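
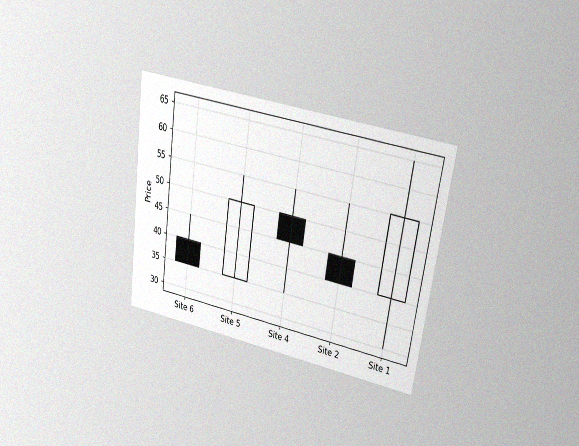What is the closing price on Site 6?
35

The chart is tilted about 8° clockwise and viewed at a slight angle, with some photo noise. The Site 6 candle closes at 35.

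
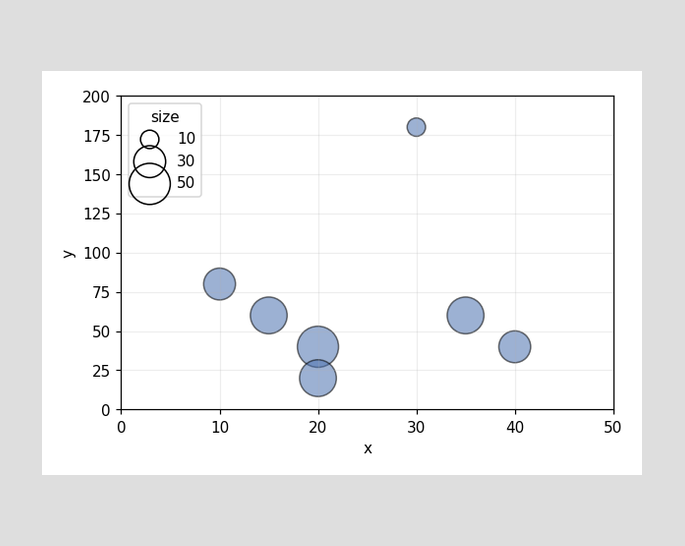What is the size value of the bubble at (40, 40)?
30

Matching the bubble at (40, 40) against the size legend gives 30.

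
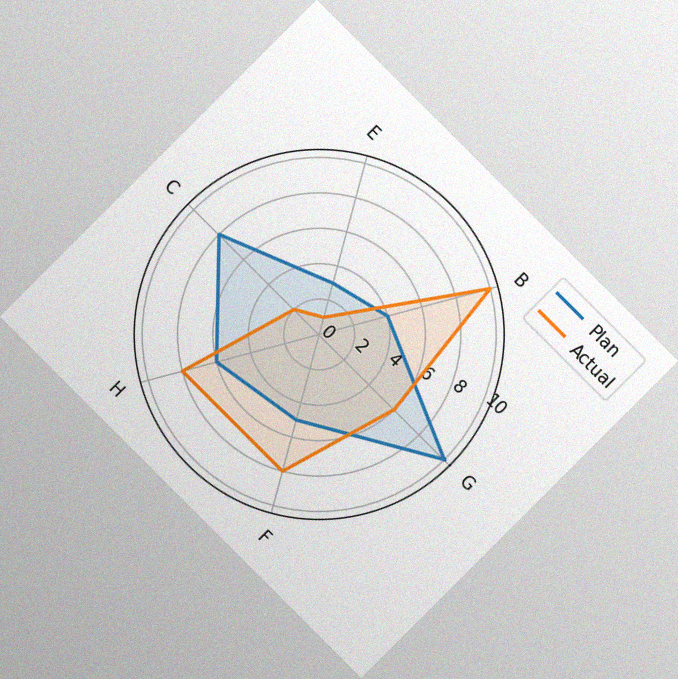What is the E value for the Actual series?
The chart is tilted about 45° clockwise, with some photo noise. On the E axis, Actual reaches 1.

1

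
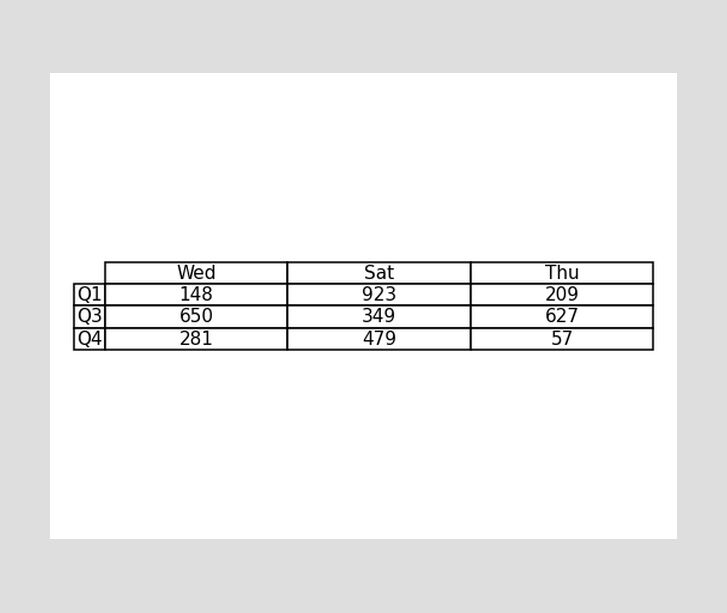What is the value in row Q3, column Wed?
The (Q3, Wed) cell reads 650.

650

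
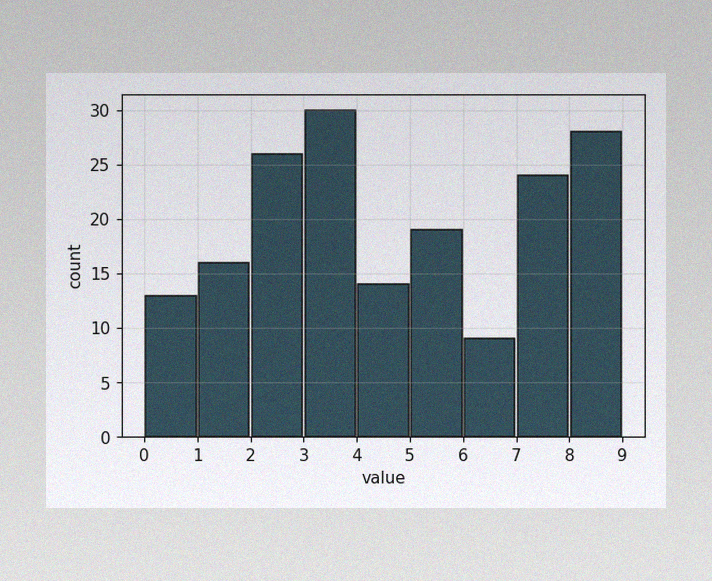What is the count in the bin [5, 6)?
The image has some photo noise and uneven lighting. The [5, 6) bin has height 19.

19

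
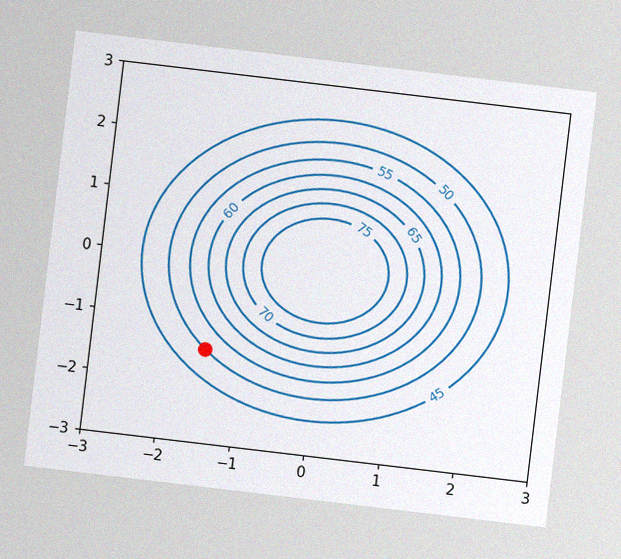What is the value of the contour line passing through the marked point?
The chart is tilted about 7° clockwise, with some photo noise. The marked point sits on the contour labelled 50.

50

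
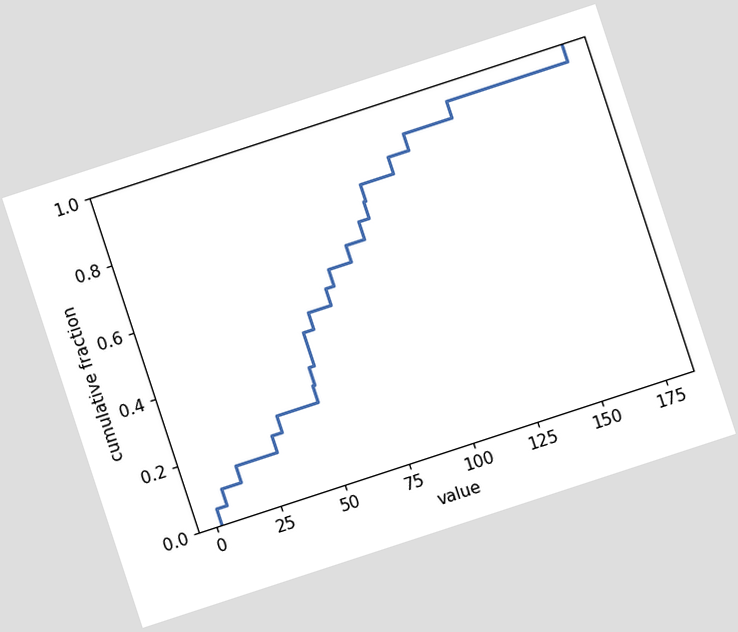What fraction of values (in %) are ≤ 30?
The chart is tilted about 18° counter-clockwise. At x=30 the ECDF step is at 20%.

20%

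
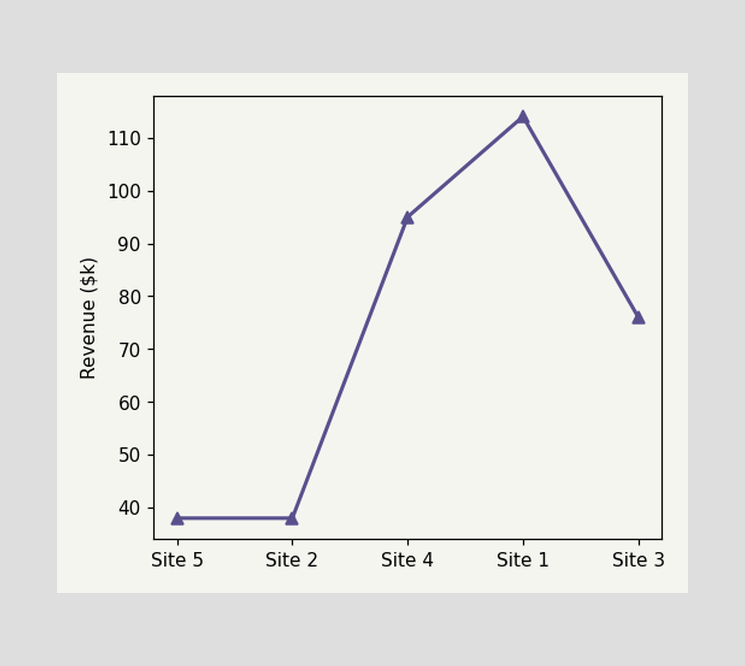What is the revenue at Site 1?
$114k

At Site 1, the line is at $114k.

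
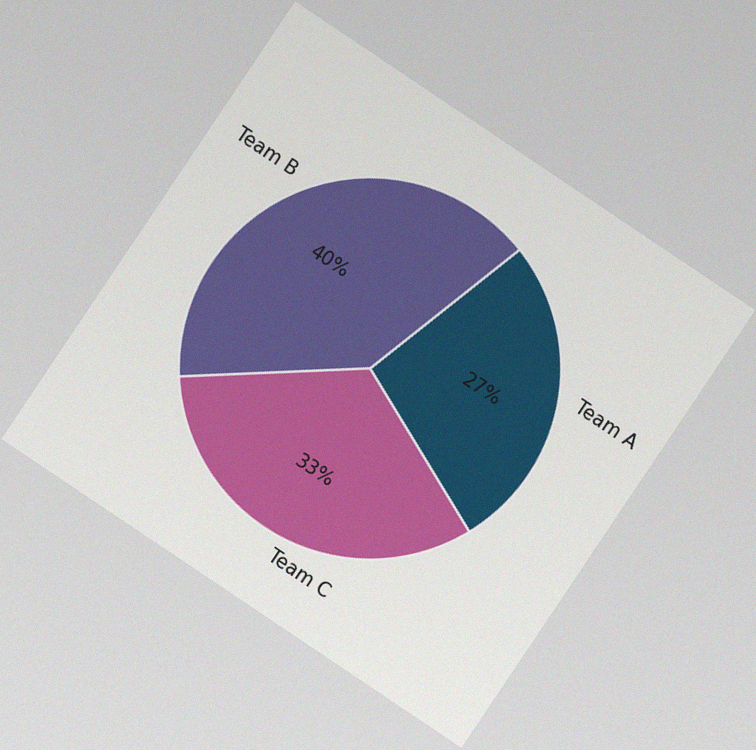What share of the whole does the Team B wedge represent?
The chart is tilted about 34° clockwise, with some photo noise. The Team B slice takes up 40% of the pie.

40%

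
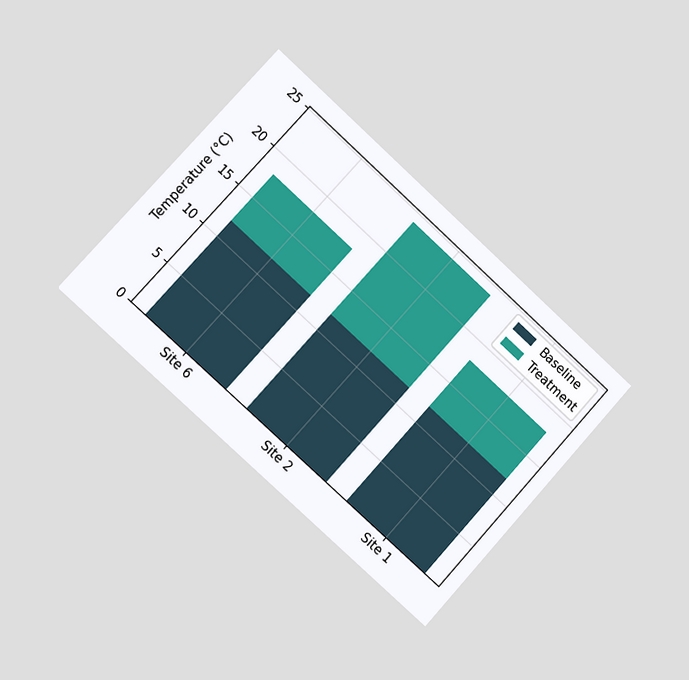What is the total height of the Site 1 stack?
The chart is tilted about 42° clockwise and viewed slightly from the left. The Site 1 stack's top reaches 18°C on the y-axis.

18°C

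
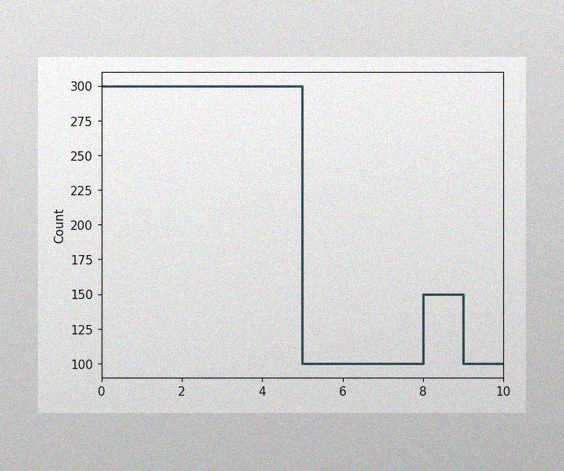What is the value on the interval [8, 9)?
The image has some photo noise and uneven lighting. On [8, 9) the step sits at 150.

150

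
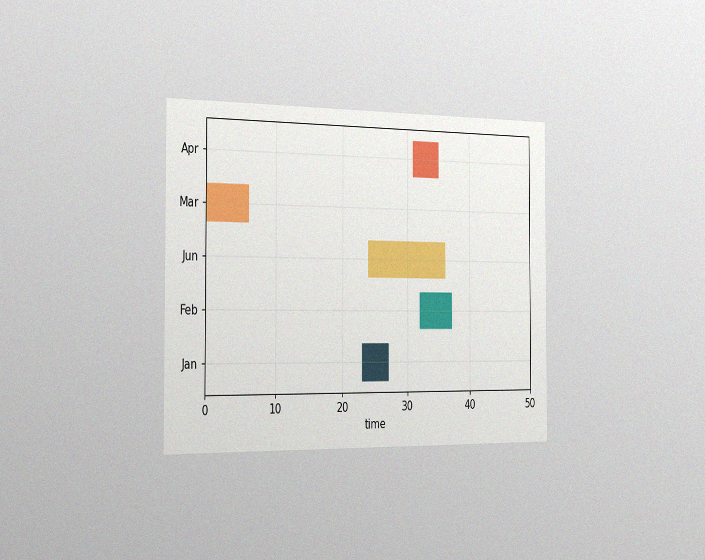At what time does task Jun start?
The chart is viewed slightly from the left, with some photo noise. The Jun bar begins at t=24.

24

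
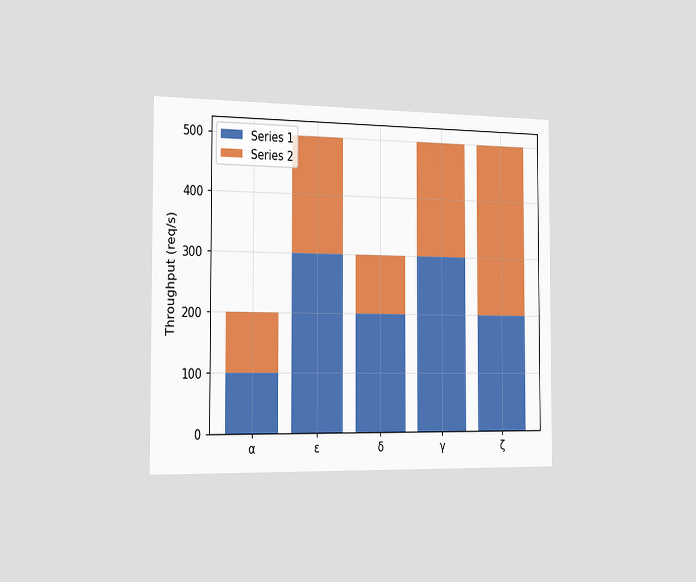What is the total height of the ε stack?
500req/s

The chart is viewed slightly from the left. The ε stack's top reaches 500req/s on the y-axis.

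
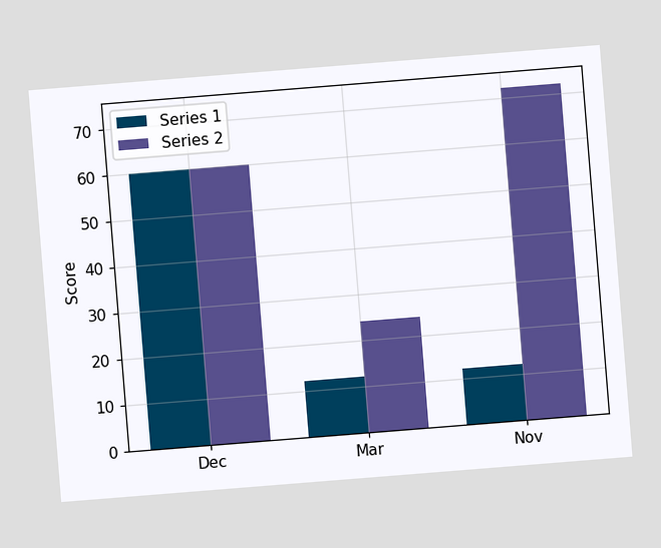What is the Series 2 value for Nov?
72

The chart is tilted about 5° counter-clockwise. The Series 2 bar at Nov reaches 72 on the y-axis.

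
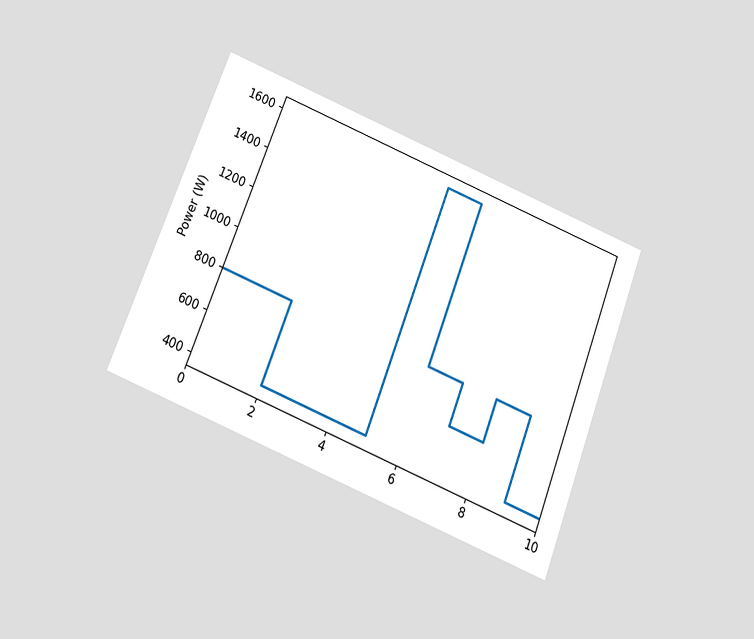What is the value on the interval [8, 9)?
The chart is tilted about 21° clockwise and viewed slightly from below. On [8, 9) the step sits at 800W.

800W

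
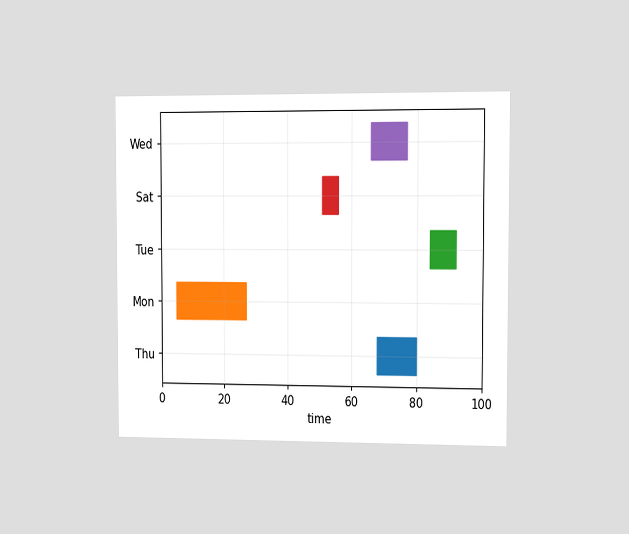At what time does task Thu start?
68

The chart is viewed slightly from the right. The Thu bar begins at t=68.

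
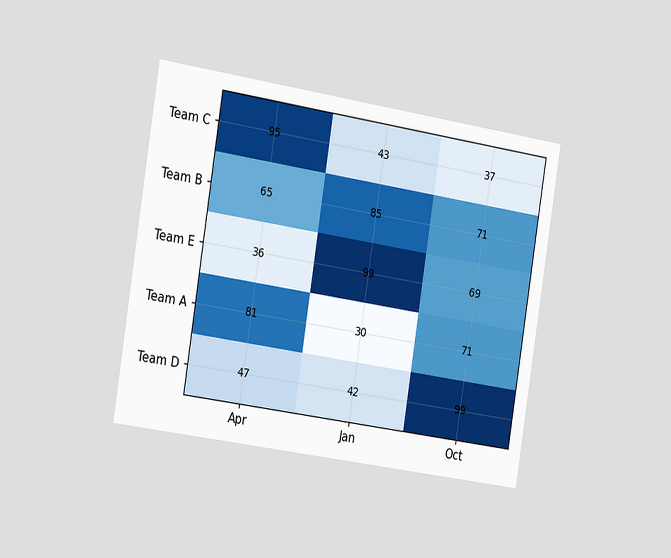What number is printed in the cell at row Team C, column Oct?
The chart is tilted about 9° clockwise and viewed slightly from the left. The (Team C, Oct) cell reads 37.

37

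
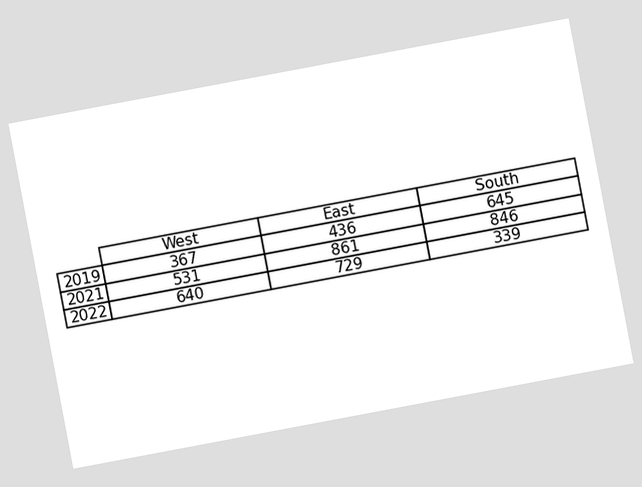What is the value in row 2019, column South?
645

The chart is tilted about 11° counter-clockwise. The (2019, South) cell reads 645.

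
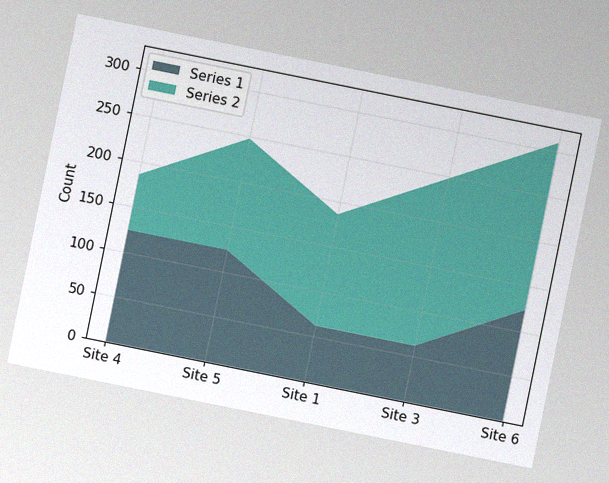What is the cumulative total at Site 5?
The chart is tilted about 11° clockwise, with some photo noise. The stacked total at Site 5 reaches 248.

248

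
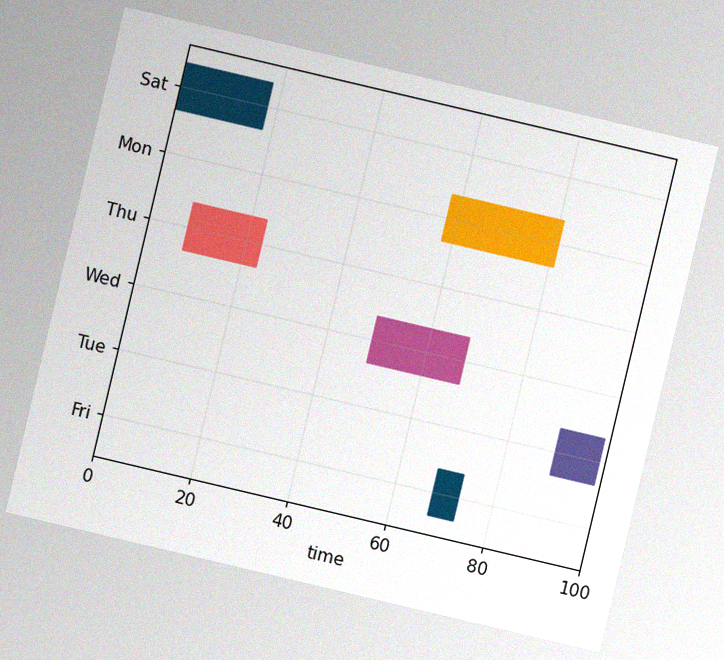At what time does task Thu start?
The chart is tilted about 13° clockwise, with some photo noise. The Thu bar begins at t=8.

8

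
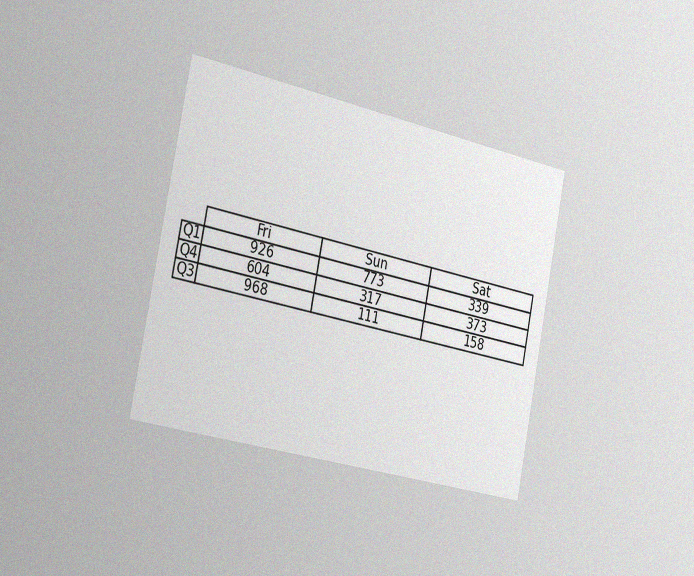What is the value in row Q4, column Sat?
373

The chart is tilted about 11° clockwise and viewed slightly from the left, with some photo noise. The (Q4, Sat) cell reads 373.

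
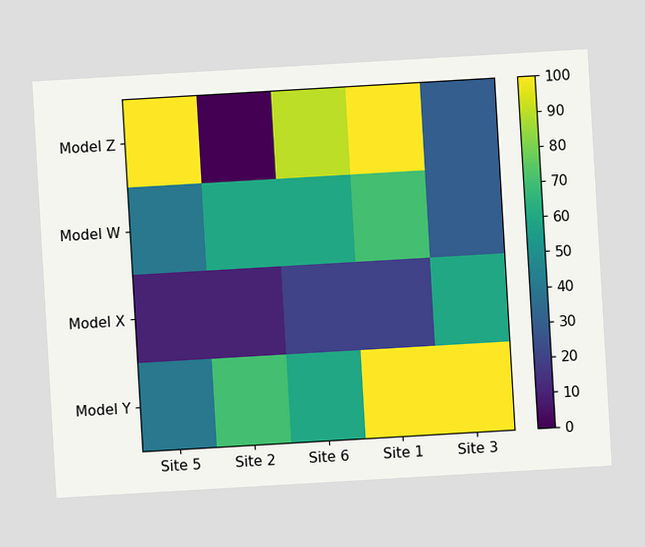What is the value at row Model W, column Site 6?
The chart is tilted about 3° counter-clockwise. Matching cell (Model W, Site 6) against the colorbar gives 60.

60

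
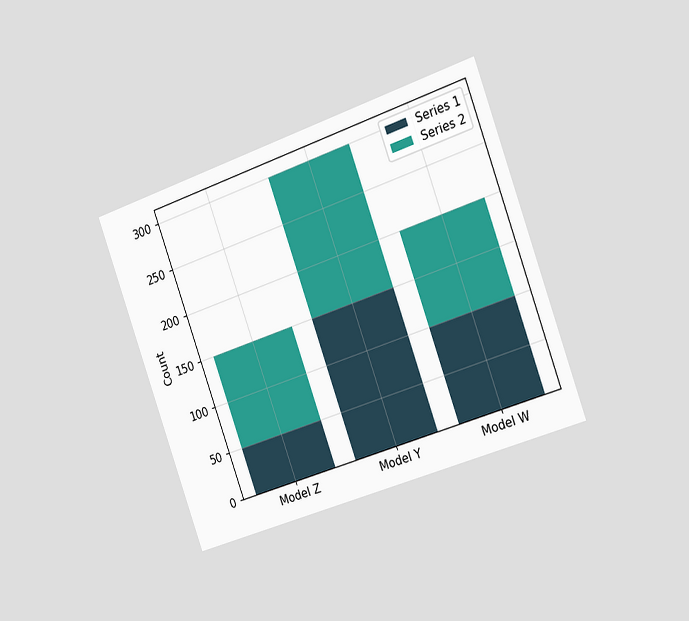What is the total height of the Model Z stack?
The chart is tilted about 20° counter-clockwise and viewed slightly from the right. The Model Z stack's top reaches 150 on the y-axis.

150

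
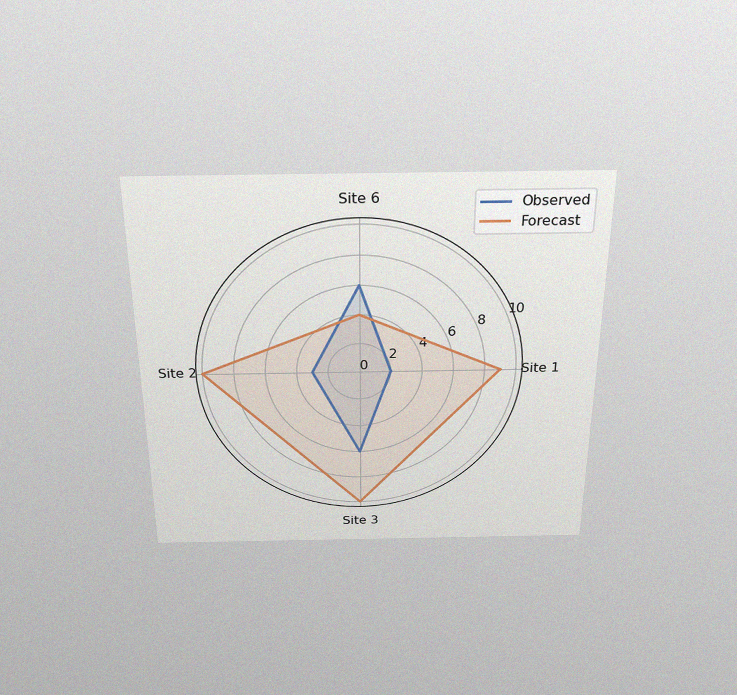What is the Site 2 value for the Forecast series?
10

The chart is viewed slightly from above, with some photo noise. On the Site 2 axis, Forecast reaches 10.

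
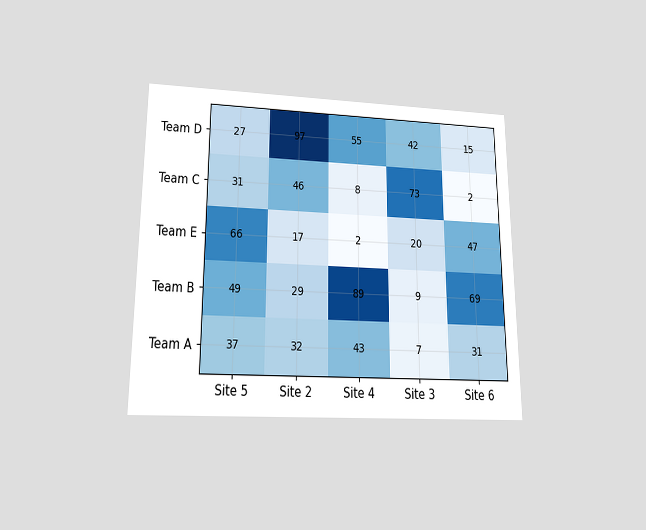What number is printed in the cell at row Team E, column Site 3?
20

The chart is viewed slightly from below. The (Team E, Site 3) cell reads 20.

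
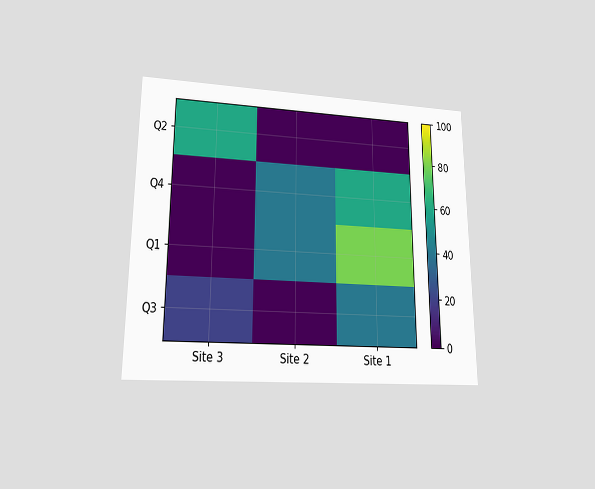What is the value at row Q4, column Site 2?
40

The chart is viewed at a slight angle. Matching cell (Q4, Site 2) against the colorbar gives 40.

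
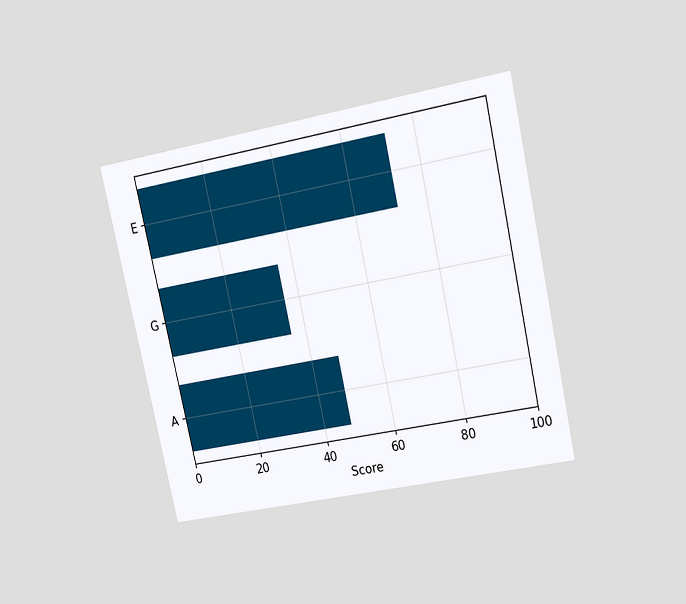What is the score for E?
The chart is tilted about 13° counter-clockwise and viewed at a slight angle. Reading along the chart's x-axis, the E bar reaches 72.

72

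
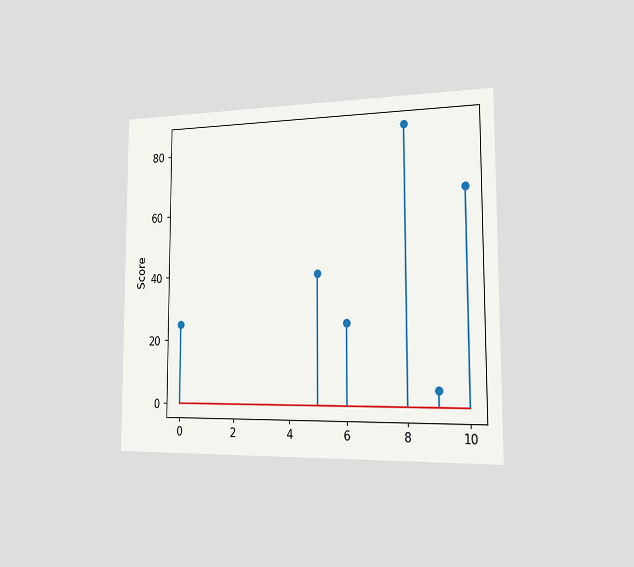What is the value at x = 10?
The chart is viewed slightly from the right. The stem at x=10 reaches 65.

65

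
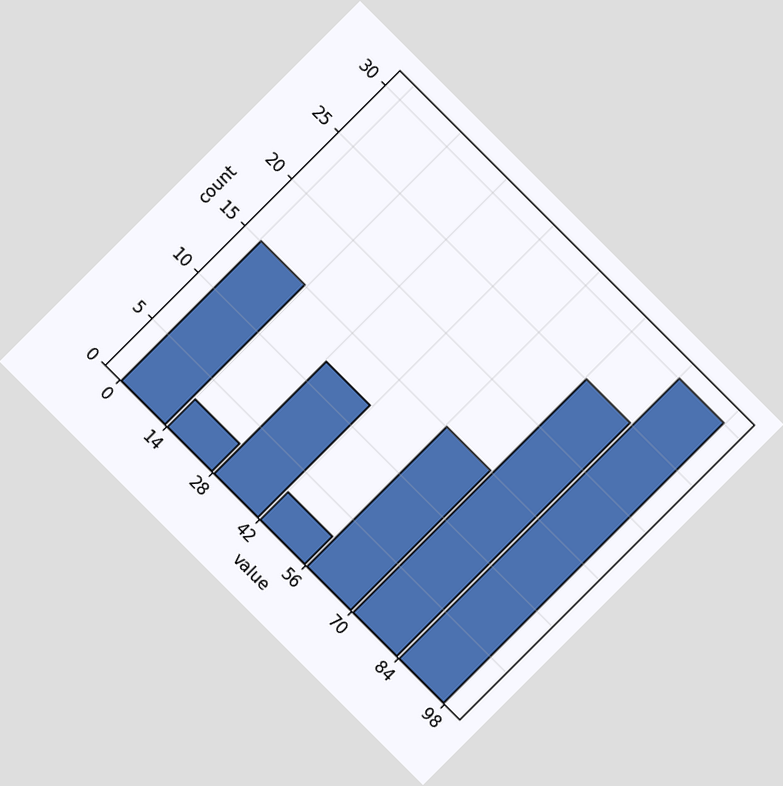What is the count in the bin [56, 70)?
15

The chart is tilted about 45° clockwise. The [56, 70) bin has height 15.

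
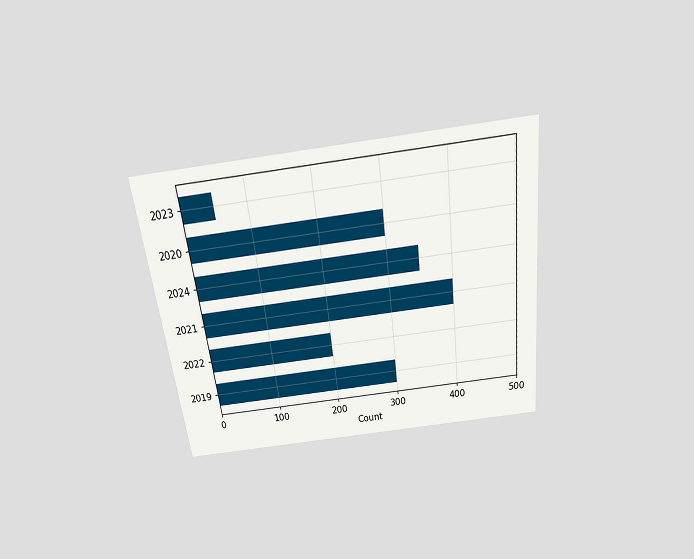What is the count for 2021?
The chart is tilted about 7° counter-clockwise and viewed slightly from above. Reading along the chart's x-axis, the 2021 bar reaches 400.

400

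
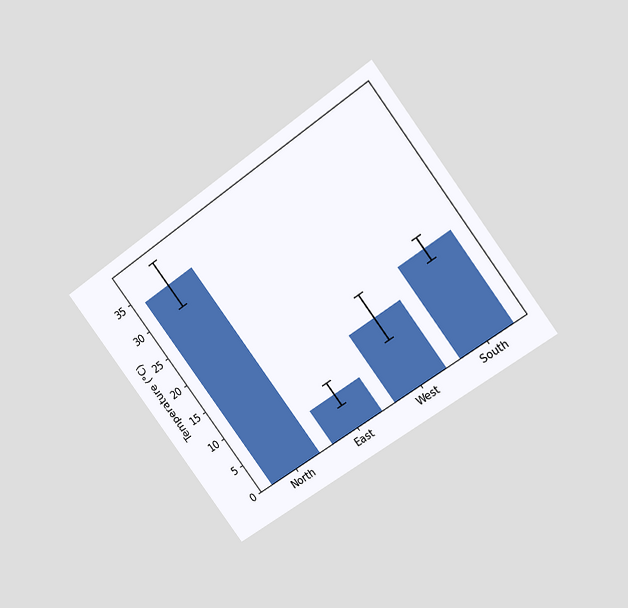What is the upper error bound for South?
The chart is tilted about 37° counter-clockwise and viewed at a slight angle. The South bar's upper whisker reaches 18°C.

18°C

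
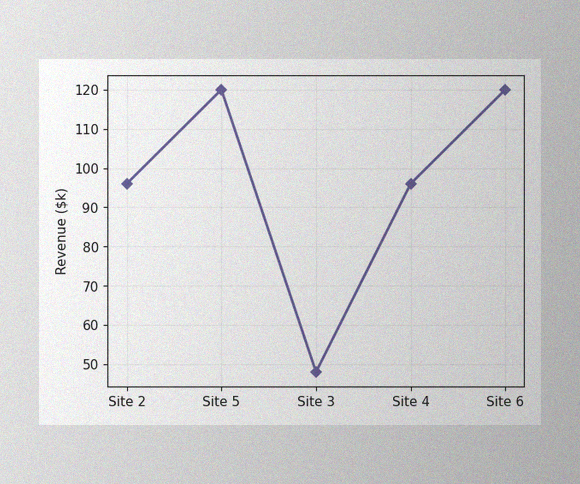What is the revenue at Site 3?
$48k

The image has some photo noise and uneven lighting. At Site 3, the line is at $48k.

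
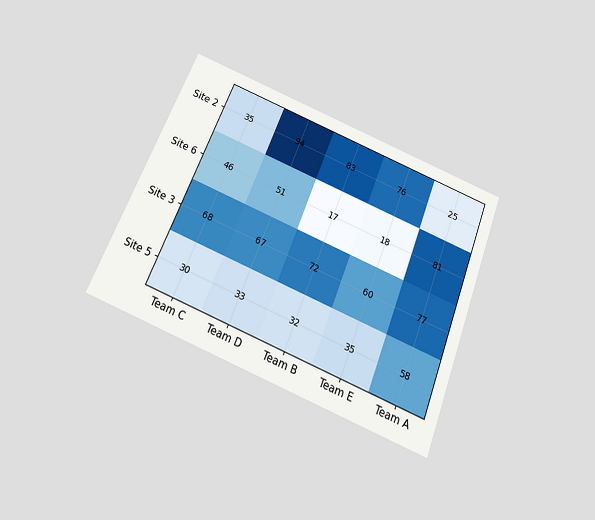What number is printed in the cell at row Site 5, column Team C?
30

The chart is tilted about 22° clockwise and viewed slightly from below. The (Site 5, Team C) cell reads 30.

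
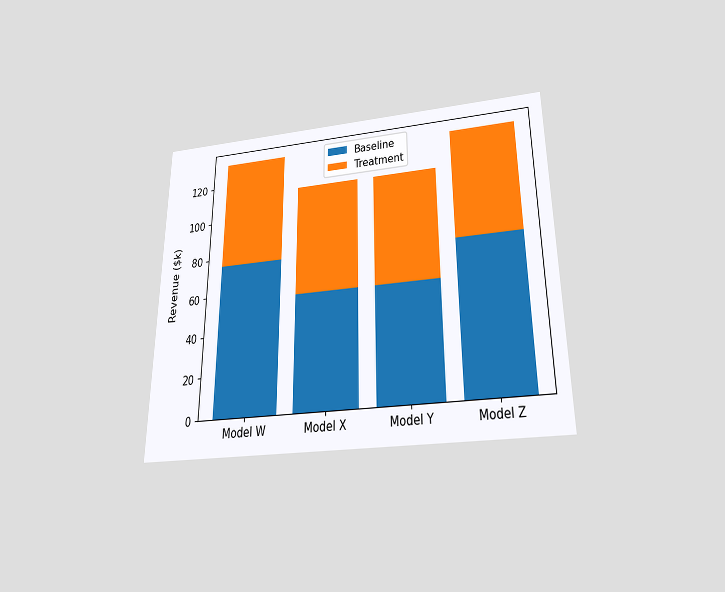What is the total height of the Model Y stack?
$114k

The chart is viewed slightly from below. The Model Y stack's top reaches $114k on the y-axis.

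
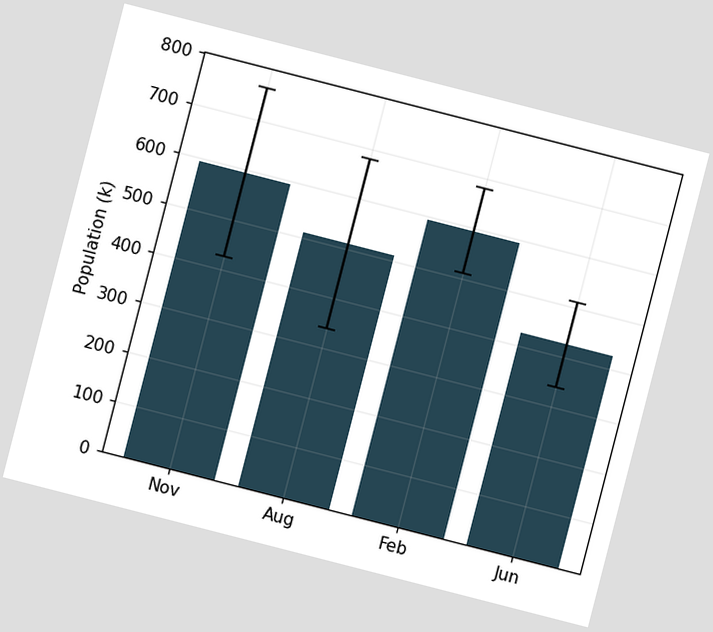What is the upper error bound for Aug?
The chart is tilted about 14° clockwise. The Aug bar's upper whisker reaches 680k.

680k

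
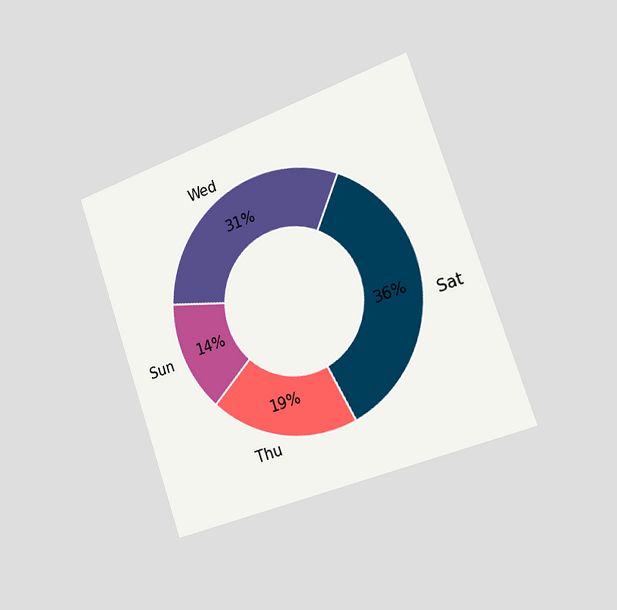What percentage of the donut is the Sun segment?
14%

The chart is tilted about 19° counter-clockwise and viewed slightly from the right. The Sun segment takes up 14% of the ring.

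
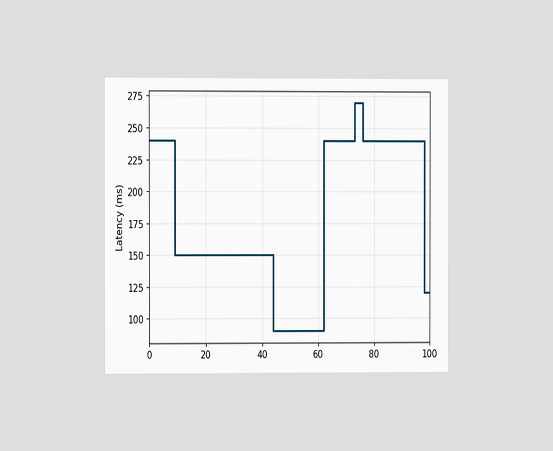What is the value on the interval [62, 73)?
240ms

The chart is viewed at a slight angle. On [62, 73) the step sits at 240ms.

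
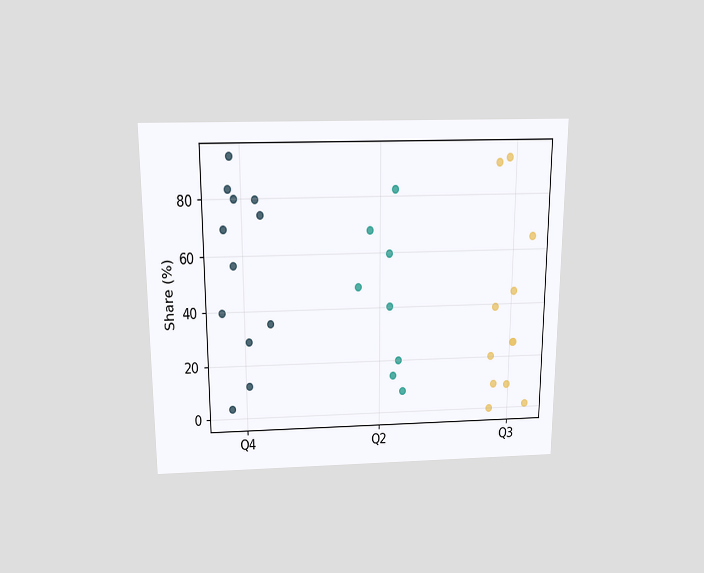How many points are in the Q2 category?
8

The chart is viewed slightly from above. Counting the markers in the Q2 column gives 8.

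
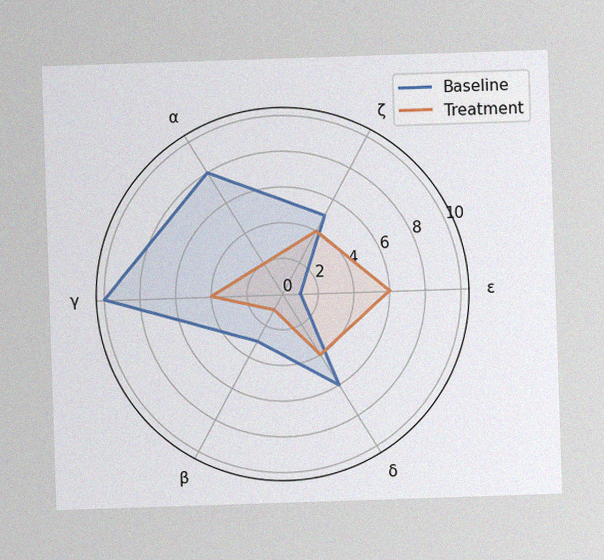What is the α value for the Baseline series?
8

The image has some photo noise and uneven lighting. On the α axis, Baseline reaches 8.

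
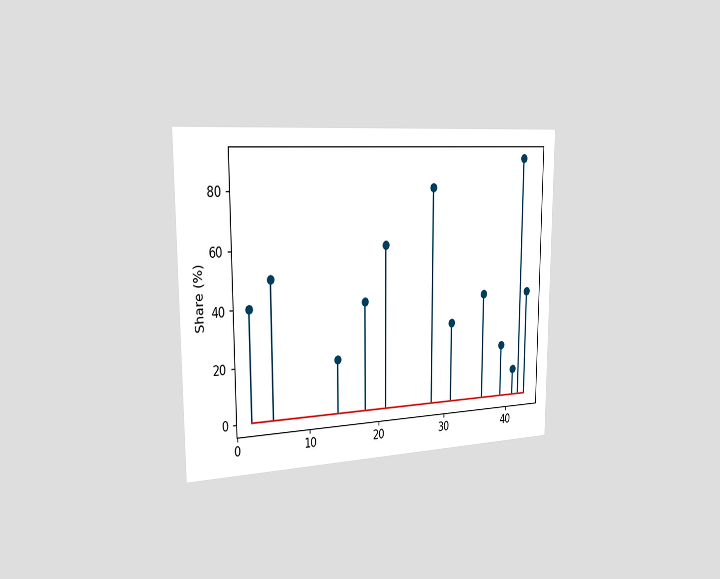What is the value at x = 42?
90%

The chart is viewed slightly from the left. The stem at x=42 reaches 90%.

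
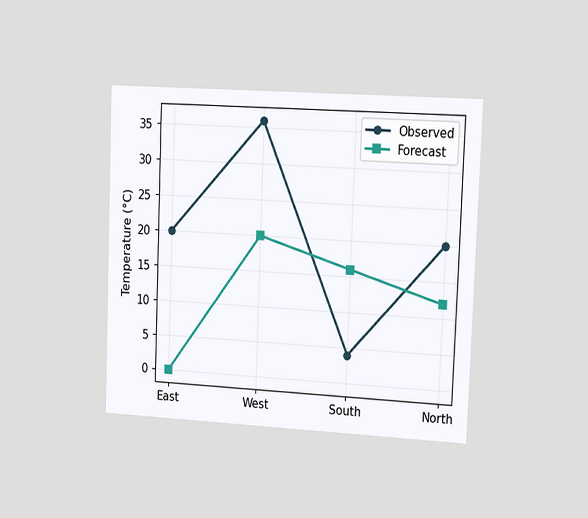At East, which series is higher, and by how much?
Observed, by 20°C

The chart is tilted about 2° clockwise and viewed slightly from the right. At East, Observed sits above the other line by 20°C.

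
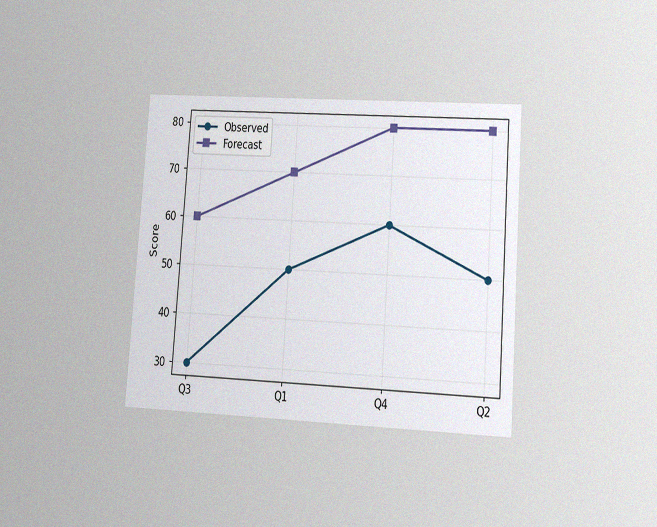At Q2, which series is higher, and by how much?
The chart is tilted about 4° clockwise and viewed at a slight angle, with some photo noise. At Q2, Forecast sits above the other line by 30.

Forecast, by 30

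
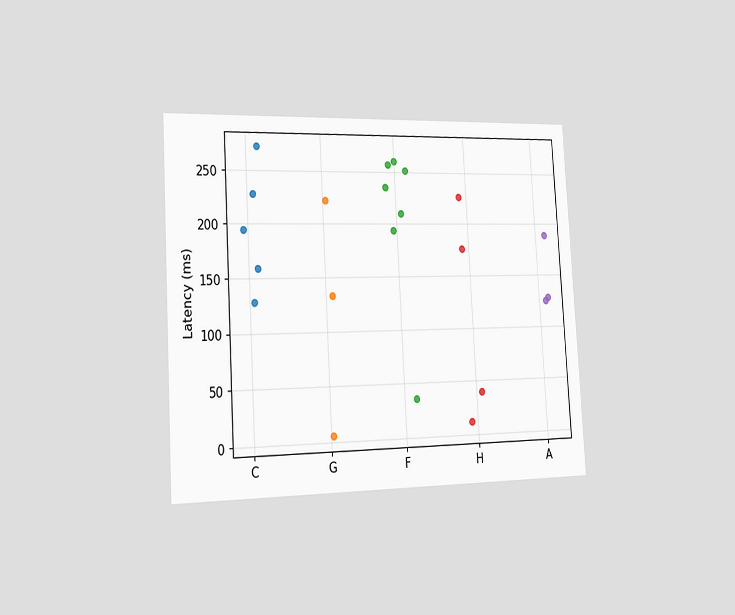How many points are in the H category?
The chart is tilted about 3° counter-clockwise and viewed slightly from the left. Counting the markers in the H column gives 4.

4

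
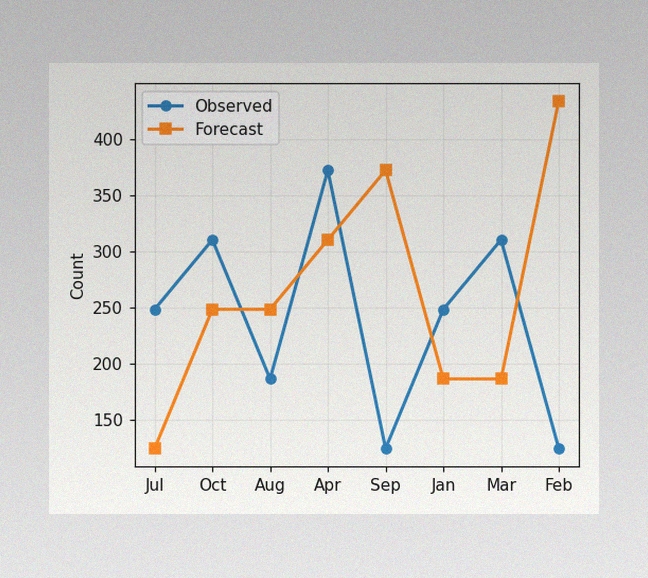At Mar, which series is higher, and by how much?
Observed, by 124

The image has some photo noise and uneven lighting. At Mar, Observed sits above the other line by 124.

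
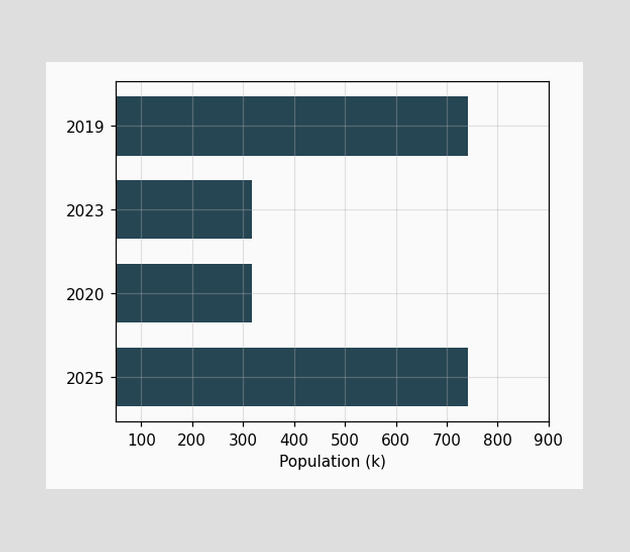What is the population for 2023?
318k

Reading along the chart's x-axis, the 2023 bar reaches 318k.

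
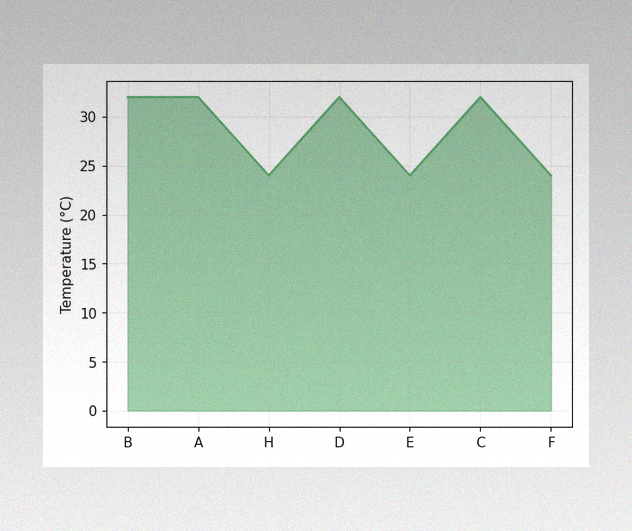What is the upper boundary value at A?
The image has some photo noise and uneven lighting. At A the upper boundary is at 32°C.

32°C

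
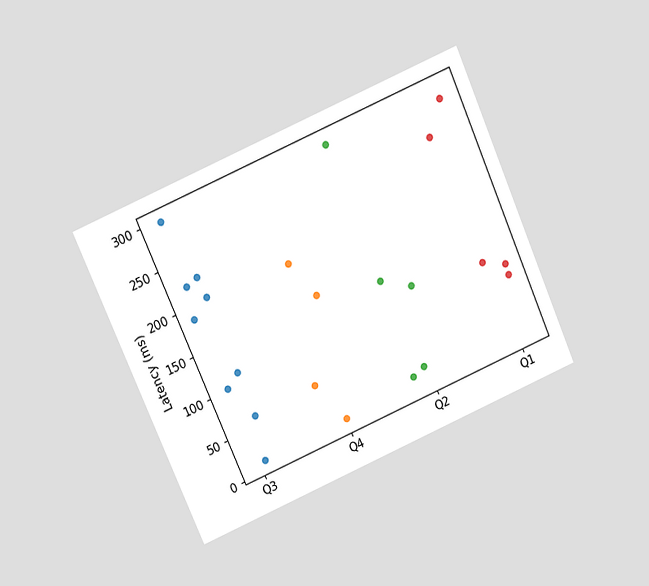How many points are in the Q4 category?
4

The chart is tilted about 24° counter-clockwise and viewed at a slight angle. Counting the markers in the Q4 column gives 4.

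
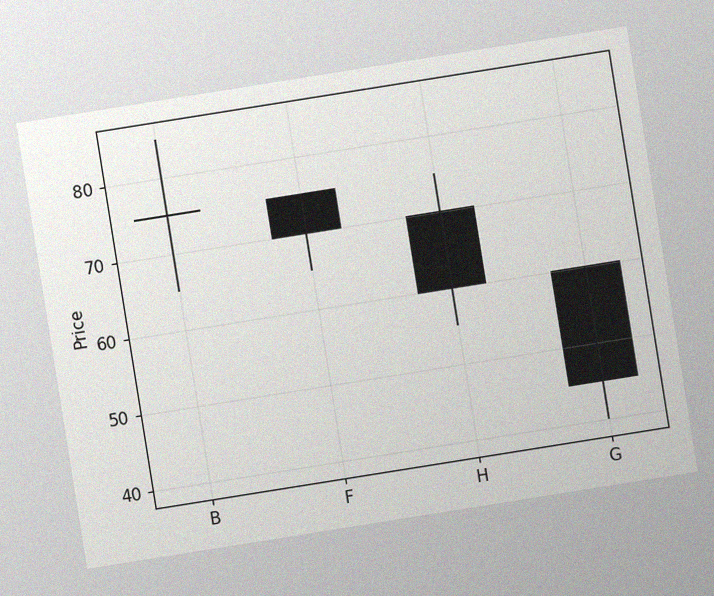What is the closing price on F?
The chart is tilted about 9° counter-clockwise, with some photo noise. The F candle closes at 70.

70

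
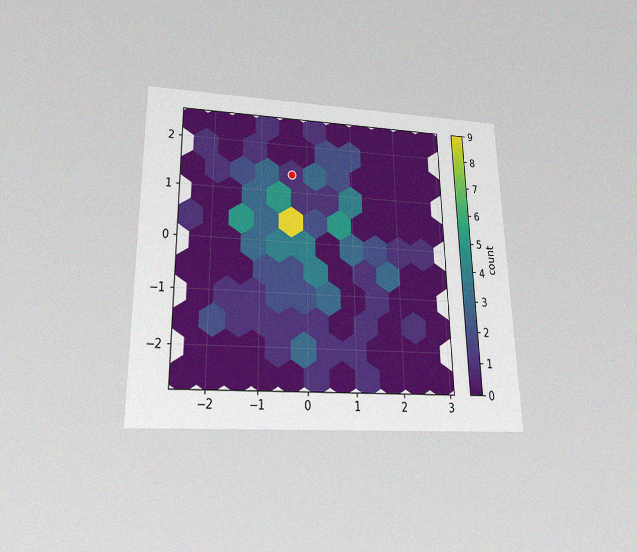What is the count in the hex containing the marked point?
1

The chart is viewed slightly from below, with some photo noise. The marked hex reads 1 on the colorbar.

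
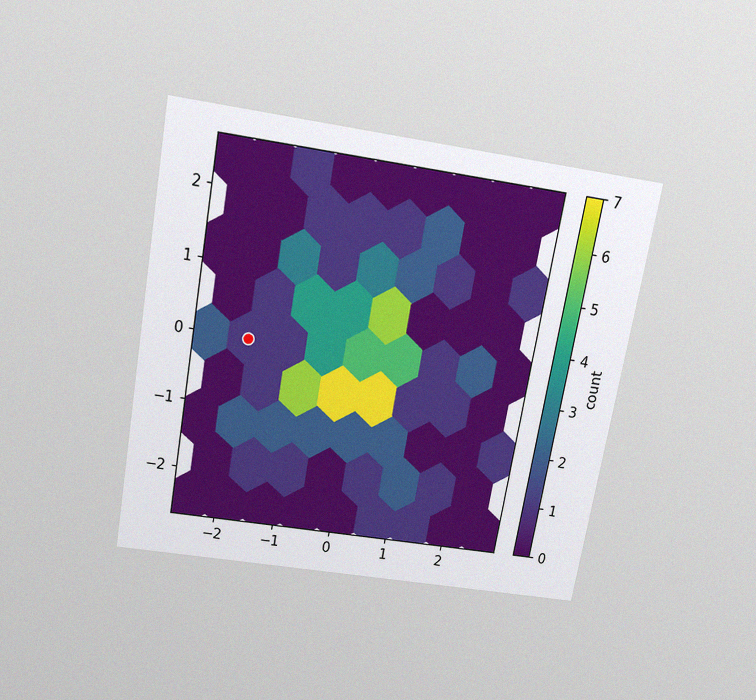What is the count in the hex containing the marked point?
1

The chart is tilted about 10° clockwise and viewed slightly from above, with some photo noise. The marked hex reads 1 on the colorbar.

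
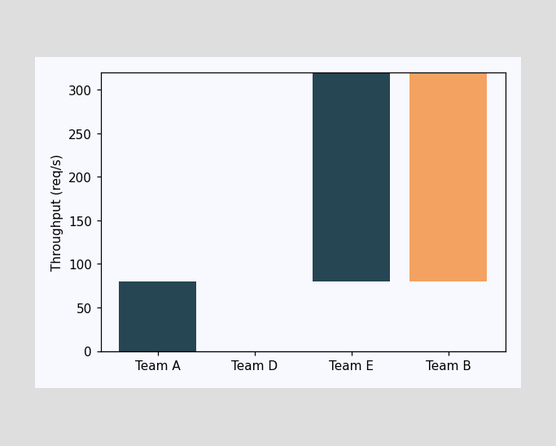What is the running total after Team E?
After Team E the running total reaches 320req/s.

320req/s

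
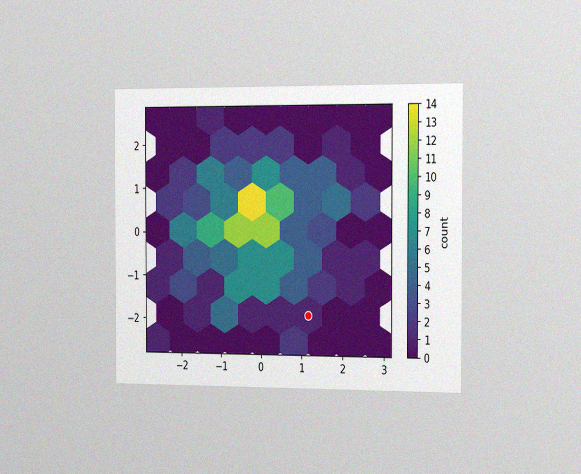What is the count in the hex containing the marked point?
The chart is viewed slightly from the right, with some photo noise. The marked hex reads 1 on the colorbar.

1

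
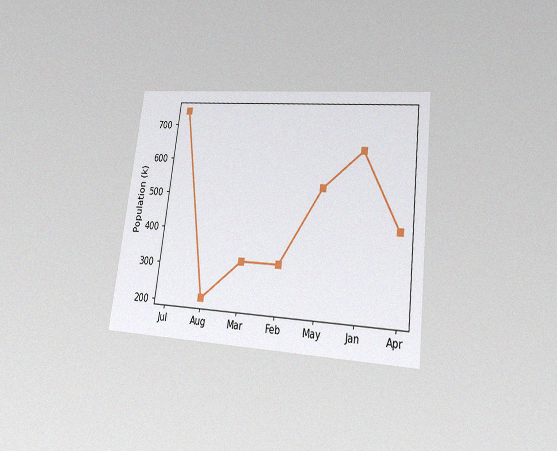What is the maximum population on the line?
The chart is tilted about 7° clockwise and viewed at a slight angle, with some photo noise. The highest point is at Jul, and reading across to the y-axis gives 742k.

742k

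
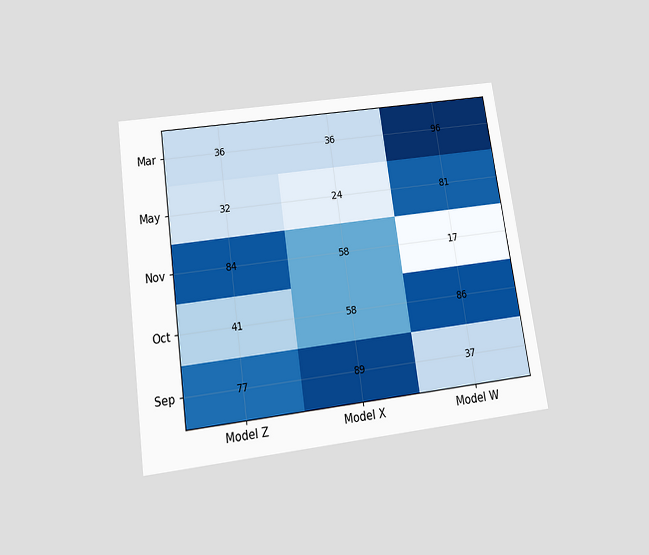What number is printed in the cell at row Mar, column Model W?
The chart is tilted about 8° counter-clockwise and viewed slightly from below. The (Mar, Model W) cell reads 96.

96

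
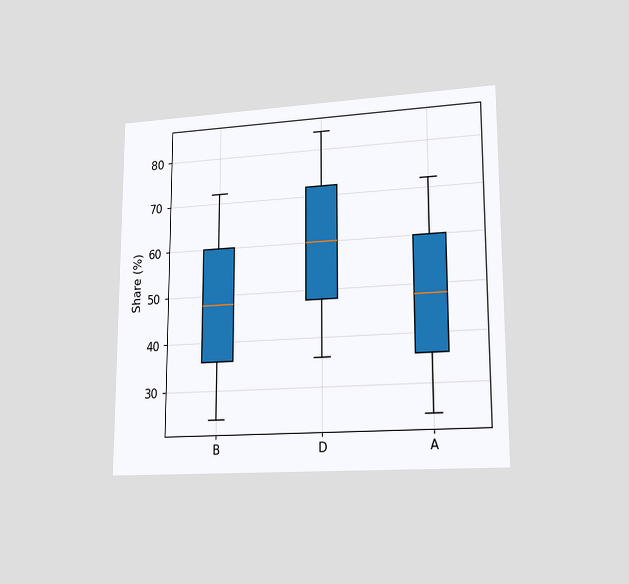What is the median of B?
48%

The chart is viewed at a slight angle. The median line in the B box sits at 48%.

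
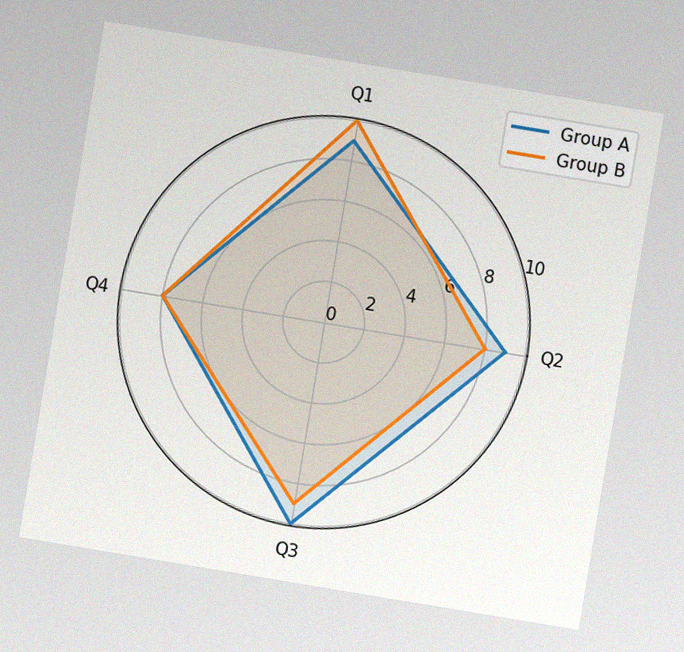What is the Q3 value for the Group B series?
9

The chart is tilted about 9° clockwise, with some photo noise. On the Q3 axis, Group B reaches 9.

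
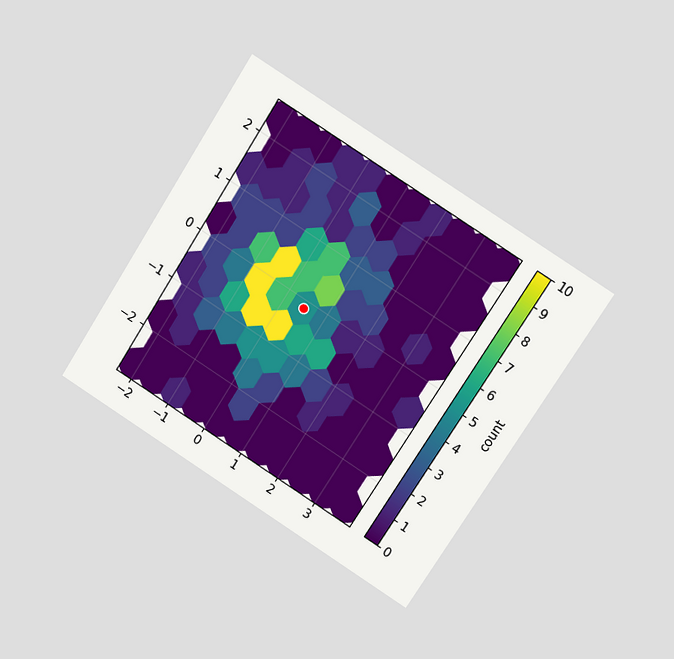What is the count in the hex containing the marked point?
The chart is tilted about 32° clockwise and viewed at a slight angle. The marked hex reads 5 on the colorbar.

5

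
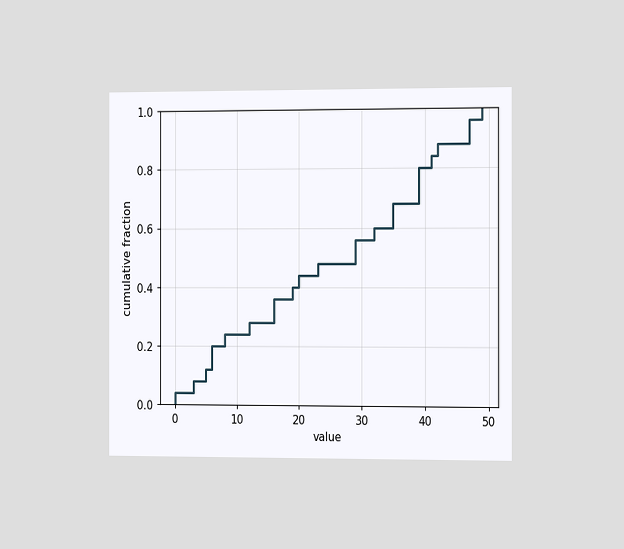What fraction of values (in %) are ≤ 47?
The chart is viewed slightly from the right. At x=47 the ECDF step is at 96%.

96%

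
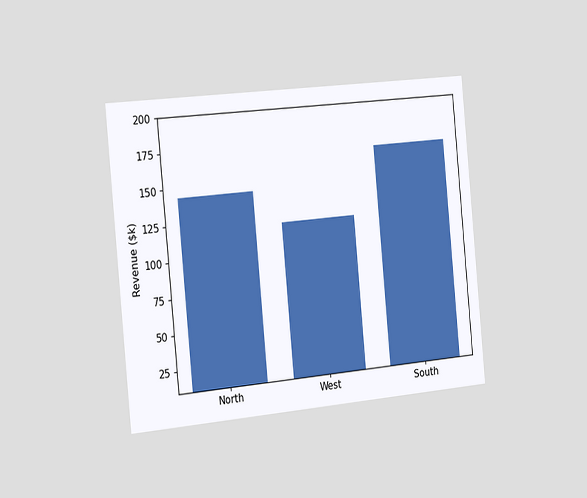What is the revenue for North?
$144k

The chart is tilted about 5° counter-clockwise and viewed slightly from the left. Reading along the chart's y-axis, the North bar reaches $144k.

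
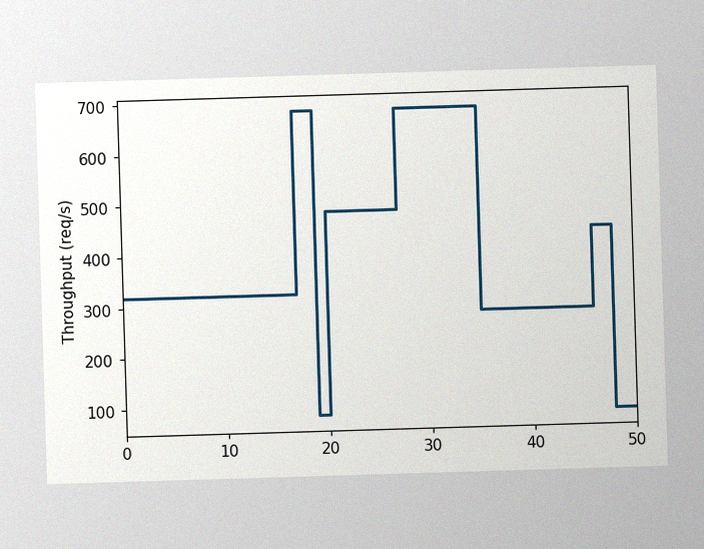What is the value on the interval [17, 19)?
The image has some photo noise and uneven lighting. On [17, 19) the step sits at 680req/s.

680req/s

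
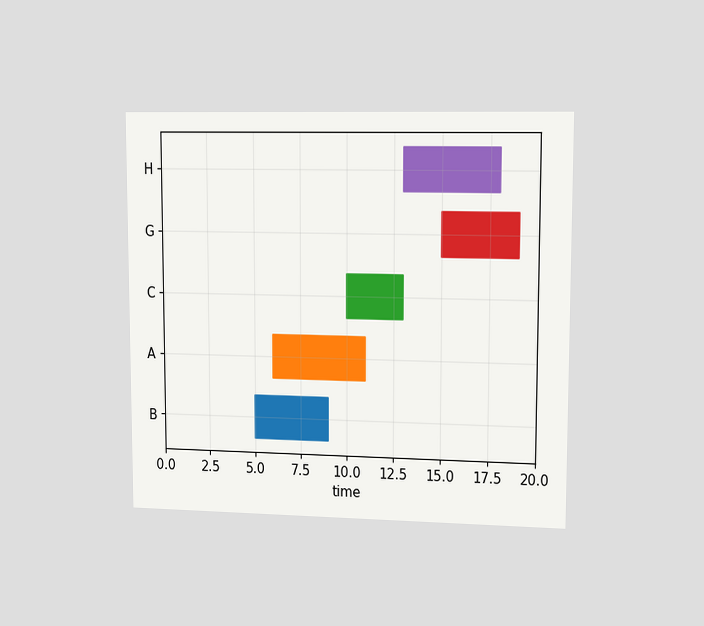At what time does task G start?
The chart is viewed slightly from the right. The G bar begins at t=15.

15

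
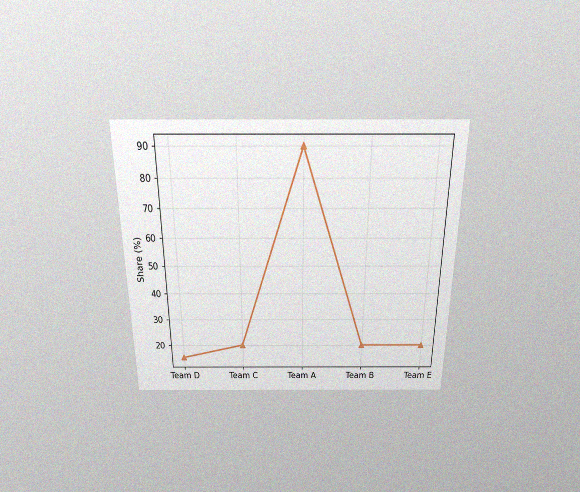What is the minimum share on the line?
15%

The chart is viewed slightly from above, with some photo noise. The lowest point is at Team D, and reading across to the y-axis gives 15%.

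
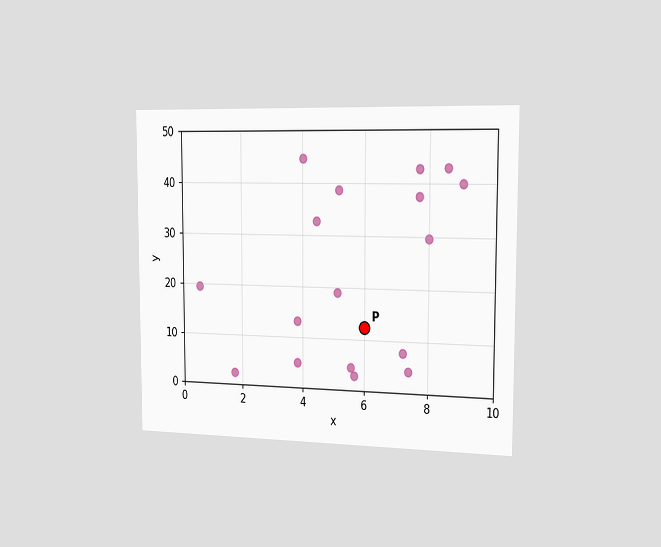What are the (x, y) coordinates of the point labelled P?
(6, 12.5)

The chart is viewed slightly from the right. Following the gridlines from P to each axis, P sits at (6, 12.5).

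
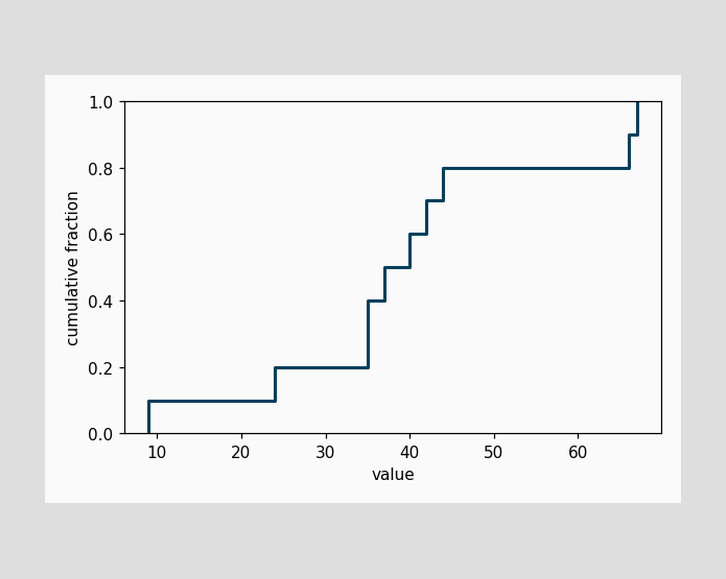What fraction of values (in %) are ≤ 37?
At x=37 the ECDF step is at 50%.

50%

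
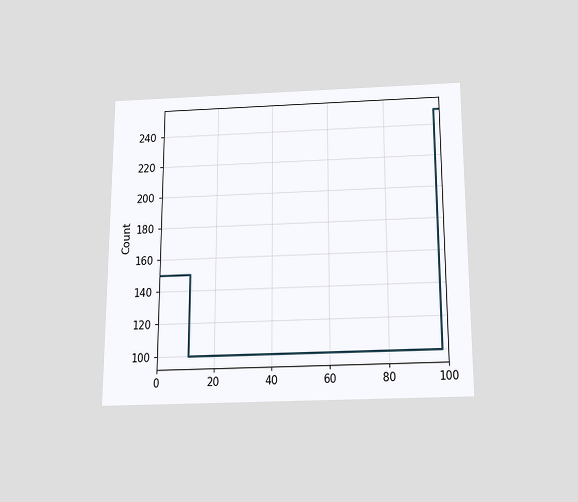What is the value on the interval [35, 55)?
100

The chart is viewed slightly from below. On [35, 55) the step sits at 100.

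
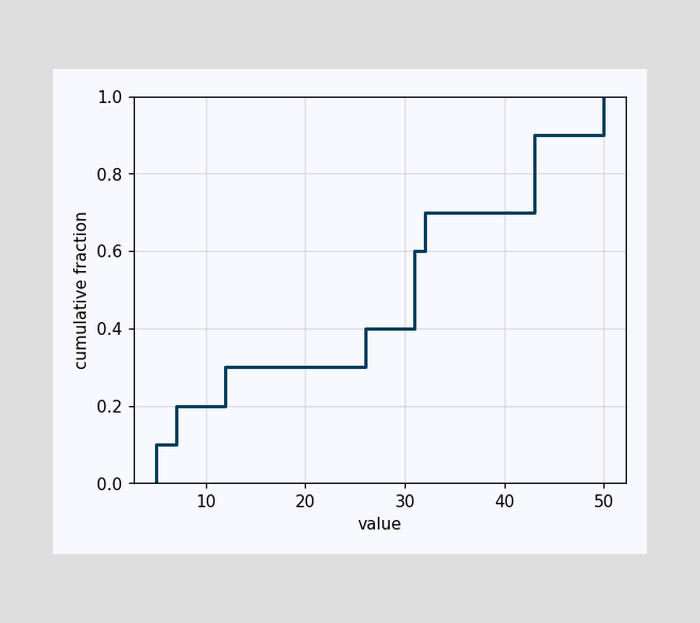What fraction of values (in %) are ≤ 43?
90%

At x=43 the ECDF step is at 90%.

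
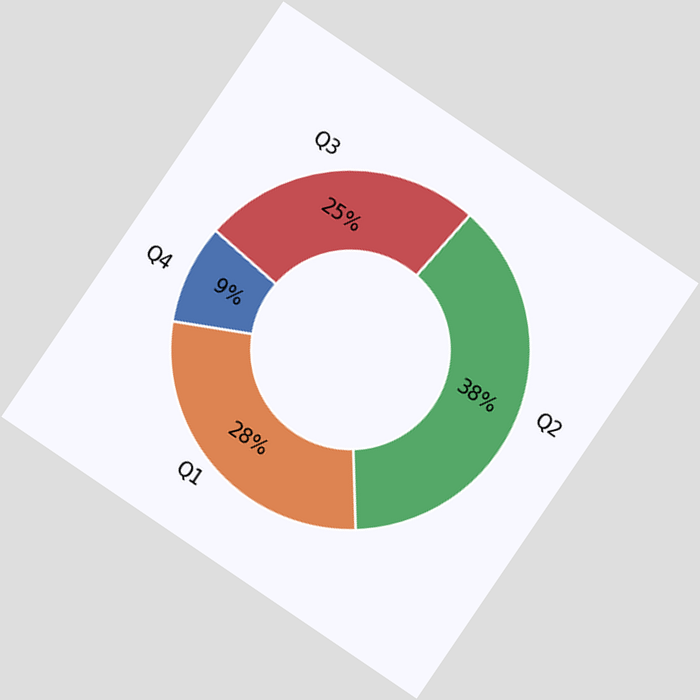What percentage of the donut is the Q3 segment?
The chart is tilted about 34° clockwise. The Q3 segment takes up 25% of the ring.

25%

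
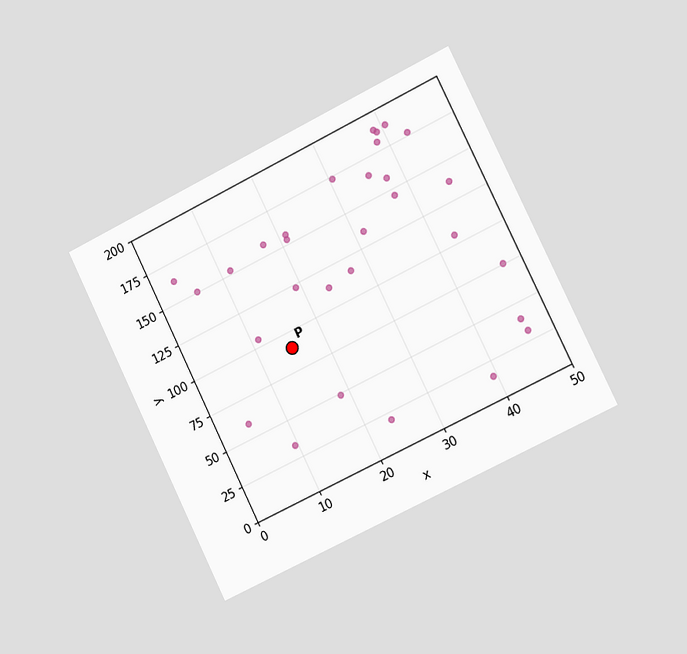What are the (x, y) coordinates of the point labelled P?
The chart is tilted about 26° counter-clockwise and viewed slightly from the right. Following the gridlines from P to each axis, P sits at (15, 90).

(15, 90)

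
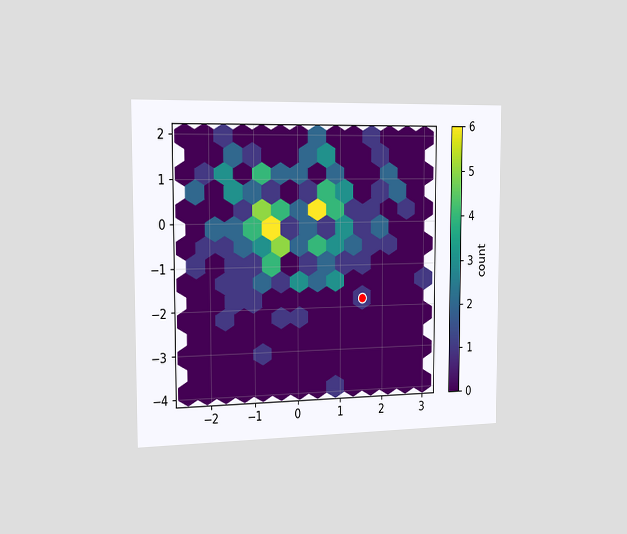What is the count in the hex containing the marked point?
The chart is viewed slightly from the left. The marked hex reads 1 on the colorbar.

1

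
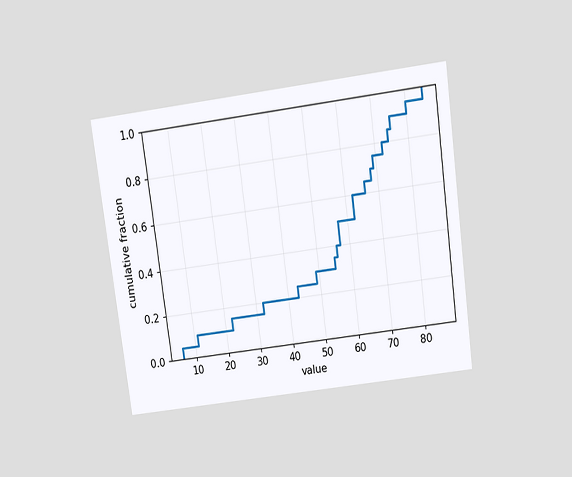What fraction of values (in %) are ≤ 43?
The chart is tilted about 8° counter-clockwise and viewed slightly from above. At x=43 the ECDF step is at 25%.

25%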